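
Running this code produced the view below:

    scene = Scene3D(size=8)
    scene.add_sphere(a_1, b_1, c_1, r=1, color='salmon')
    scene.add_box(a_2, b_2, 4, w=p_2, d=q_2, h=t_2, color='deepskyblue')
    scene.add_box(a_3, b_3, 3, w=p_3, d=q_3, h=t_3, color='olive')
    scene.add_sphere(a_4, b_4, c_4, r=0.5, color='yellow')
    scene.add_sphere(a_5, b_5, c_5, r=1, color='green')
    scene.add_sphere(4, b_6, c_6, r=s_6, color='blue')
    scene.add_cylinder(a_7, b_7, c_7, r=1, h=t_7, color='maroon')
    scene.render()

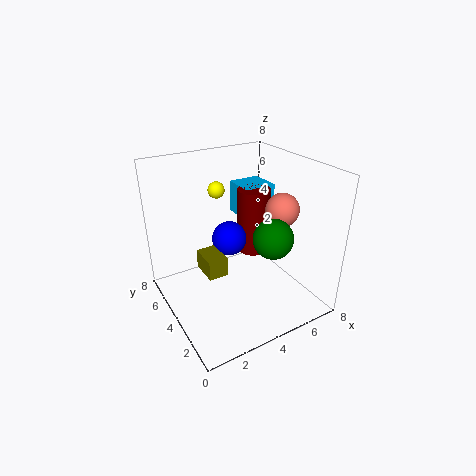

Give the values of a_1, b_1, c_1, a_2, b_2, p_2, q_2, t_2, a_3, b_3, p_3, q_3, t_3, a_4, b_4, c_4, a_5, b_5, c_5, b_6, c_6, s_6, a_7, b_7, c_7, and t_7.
a_1 = 7, b_1 = 4, c_1 = 5, a_2 = 5.5, b_2 = 5.5, p_2 = 2, q_2 = 2, t_2 = 2, a_3 = 1.5, b_3 = 2.5, p_3 = 1, q_3 = 1.5, t_3 = 1, a_4 = 4, b_4 = 6.5, c_4 = 6, a_5 = 4.5, b_5 = 1.5, c_5 = 5, b_6 = 5, c_6 = 3.5, s_6 = 1, a_7 = 6, b_7 = 5.5, c_7 = 2, t_7 = 4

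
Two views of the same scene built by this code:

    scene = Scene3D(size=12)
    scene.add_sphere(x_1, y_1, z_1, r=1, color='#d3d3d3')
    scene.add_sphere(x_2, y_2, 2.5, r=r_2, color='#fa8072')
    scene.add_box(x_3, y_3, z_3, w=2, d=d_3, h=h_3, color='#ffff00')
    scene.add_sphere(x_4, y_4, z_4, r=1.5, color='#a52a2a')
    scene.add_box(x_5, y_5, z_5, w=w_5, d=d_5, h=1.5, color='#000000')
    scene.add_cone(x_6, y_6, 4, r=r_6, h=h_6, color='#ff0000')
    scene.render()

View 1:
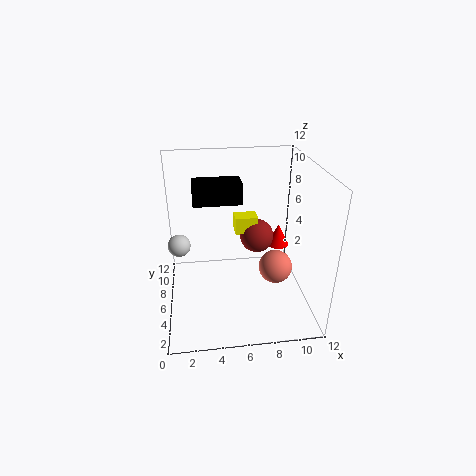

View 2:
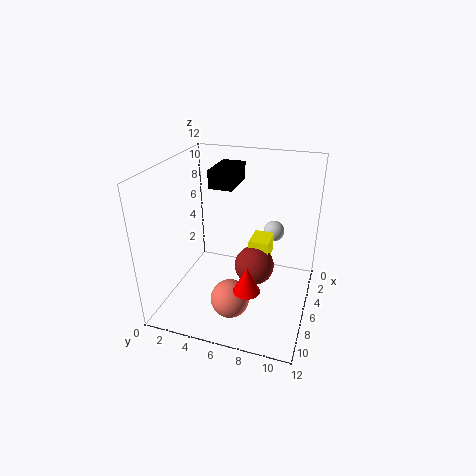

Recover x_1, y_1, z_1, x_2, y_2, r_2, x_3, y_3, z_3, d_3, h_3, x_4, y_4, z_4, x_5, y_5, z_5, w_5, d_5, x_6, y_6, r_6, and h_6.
x_1 = 1, y_1 = 8, z_1 = 4.5, x_2 = 9.5, y_2 = 6.5, r_2 = 1.5, x_3 = 6, y_3 = 7.5, z_3 = 5.5, d_3 = 1.5, h_3 = 1.5, x_4 = 8, y_4 = 8, z_4 = 5, x_5 = 2.5, y_5 = 3.5, z_5 = 10, w_5 = 3.5, d_5 = 2, x_6 = 10, y_6 = 8, r_6 = 1, h_6 = 2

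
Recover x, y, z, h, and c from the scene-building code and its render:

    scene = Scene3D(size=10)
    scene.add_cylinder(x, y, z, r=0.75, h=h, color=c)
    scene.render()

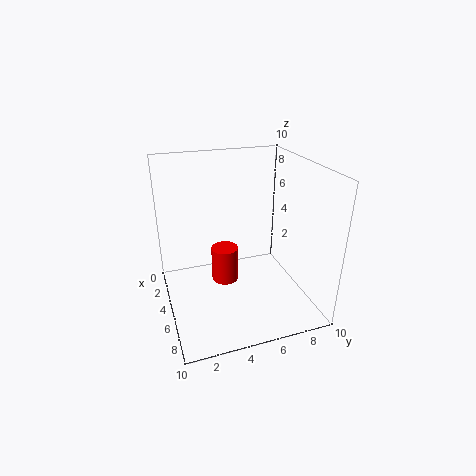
x = 8.5, y = 3, z = 4.5, h = 2, c = 'red'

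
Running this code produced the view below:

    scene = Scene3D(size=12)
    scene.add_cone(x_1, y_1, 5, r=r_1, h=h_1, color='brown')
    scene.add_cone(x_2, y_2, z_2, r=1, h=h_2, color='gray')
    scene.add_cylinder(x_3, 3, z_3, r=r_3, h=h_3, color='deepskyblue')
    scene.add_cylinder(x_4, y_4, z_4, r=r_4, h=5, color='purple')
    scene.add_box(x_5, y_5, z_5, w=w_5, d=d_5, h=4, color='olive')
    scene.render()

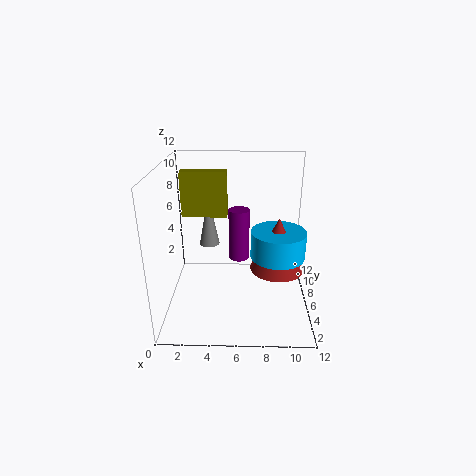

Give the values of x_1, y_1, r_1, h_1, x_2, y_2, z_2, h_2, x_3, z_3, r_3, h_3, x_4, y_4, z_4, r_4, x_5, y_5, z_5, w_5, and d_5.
x_1 = 9, y_1 = 3, r_1 = 2, h_1 = 4, x_2 = 3, y_2 = 11, z_2 = 3, h_2 = 5, x_3 = 9, z_3 = 6, r_3 = 2, h_3 = 2, x_4 = 6, y_4 = 10, z_4 = 2, r_4 = 1, x_5 = 1, y_5 = 8, z_5 = 7, w_5 = 4, d_5 = 1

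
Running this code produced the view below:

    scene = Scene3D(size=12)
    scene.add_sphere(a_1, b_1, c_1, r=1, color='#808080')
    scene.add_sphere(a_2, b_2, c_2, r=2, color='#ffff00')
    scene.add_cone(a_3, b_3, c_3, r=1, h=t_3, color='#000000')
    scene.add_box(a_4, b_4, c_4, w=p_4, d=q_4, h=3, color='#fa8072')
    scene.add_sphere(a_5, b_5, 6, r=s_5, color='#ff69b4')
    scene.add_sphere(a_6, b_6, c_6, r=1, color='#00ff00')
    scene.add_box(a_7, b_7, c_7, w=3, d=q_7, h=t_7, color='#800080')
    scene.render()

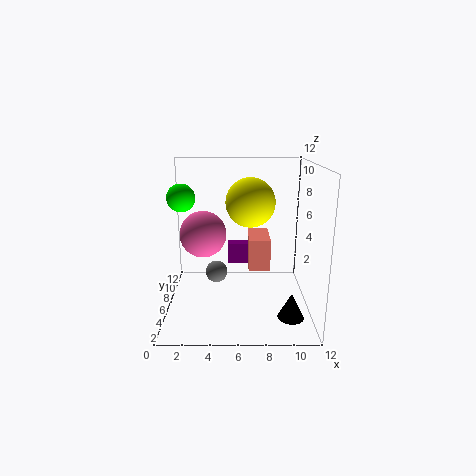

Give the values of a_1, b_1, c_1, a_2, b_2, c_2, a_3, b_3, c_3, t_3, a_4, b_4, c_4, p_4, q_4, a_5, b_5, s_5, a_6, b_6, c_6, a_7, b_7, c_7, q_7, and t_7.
a_1 = 4, b_1 = 8, c_1 = 2, a_2 = 7, b_2 = 6, c_2 = 9, a_3 = 10, b_3 = 2, c_3 = 1, t_3 = 2, a_4 = 7, b_4 = 8, c_4 = 2, p_4 = 2, q_4 = 4, a_5 = 3, b_5 = 7, s_5 = 2, a_6 = 2, b_6 = 3, c_6 = 10, a_7 = 5, b_7 = 10, c_7 = 2, q_7 = 1, t_7 = 2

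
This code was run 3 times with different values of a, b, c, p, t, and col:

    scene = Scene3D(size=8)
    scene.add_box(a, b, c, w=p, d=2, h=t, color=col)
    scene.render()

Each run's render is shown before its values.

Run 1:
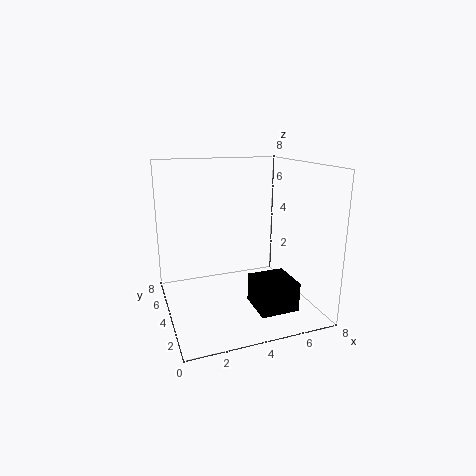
a = 4, b = 0.5, c = 1, p = 2, t = 1.5, col = 'black'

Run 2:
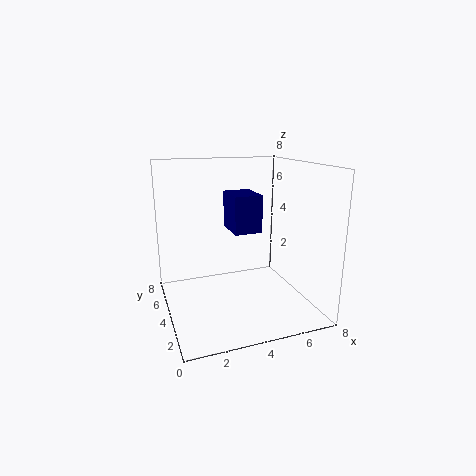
a = 3.5, b = 3, c = 4.5, p = 1.5, t = 2, col = 'navy'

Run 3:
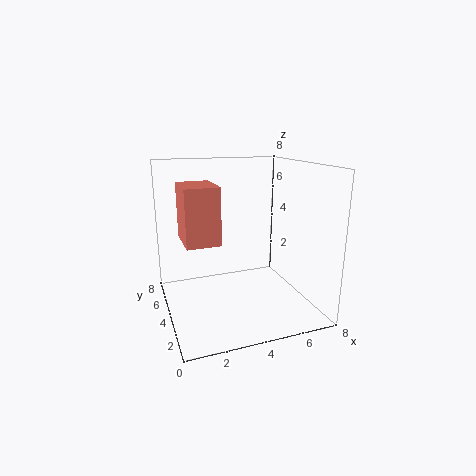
a = 0.5, b = 0.5, c = 5, p = 1.5, t = 2.5, col = 'salmon'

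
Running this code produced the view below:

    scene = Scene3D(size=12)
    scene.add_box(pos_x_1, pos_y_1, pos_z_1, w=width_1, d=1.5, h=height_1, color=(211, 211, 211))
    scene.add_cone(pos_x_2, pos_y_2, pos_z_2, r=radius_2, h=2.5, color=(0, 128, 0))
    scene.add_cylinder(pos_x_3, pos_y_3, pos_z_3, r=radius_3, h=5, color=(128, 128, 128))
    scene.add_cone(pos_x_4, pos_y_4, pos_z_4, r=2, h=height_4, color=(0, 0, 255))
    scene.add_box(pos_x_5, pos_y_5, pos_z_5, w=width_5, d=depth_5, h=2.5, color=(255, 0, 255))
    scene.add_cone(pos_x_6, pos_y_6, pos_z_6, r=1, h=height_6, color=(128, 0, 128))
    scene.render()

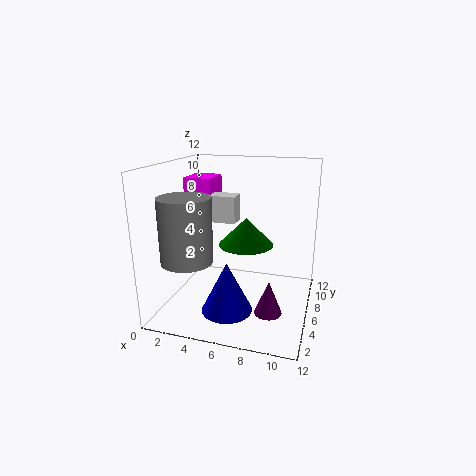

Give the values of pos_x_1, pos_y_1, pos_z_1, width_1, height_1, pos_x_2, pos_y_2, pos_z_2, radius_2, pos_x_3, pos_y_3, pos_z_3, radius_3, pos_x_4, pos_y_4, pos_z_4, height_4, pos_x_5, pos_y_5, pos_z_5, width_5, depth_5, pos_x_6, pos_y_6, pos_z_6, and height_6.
pos_x_1 = 4.5, pos_y_1 = 3.5, pos_z_1 = 8, width_1 = 2, height_1 = 2, pos_x_2 = 6, pos_y_2 = 8.5, pos_z_2 = 4.5, radius_2 = 2.5, pos_x_3 = 3, pos_y_3 = 2.5, pos_z_3 = 5, radius_3 = 2, pos_x_4 = 6, pos_y_4 = 3, pos_z_4 = 1, height_4 = 4, pos_x_5 = 0.5, pos_y_5 = 7.5, pos_z_5 = 8, width_5 = 2.5, depth_5 = 3, pos_x_6 = 9.5, pos_y_6 = 2, pos_z_6 = 2, height_6 = 2.5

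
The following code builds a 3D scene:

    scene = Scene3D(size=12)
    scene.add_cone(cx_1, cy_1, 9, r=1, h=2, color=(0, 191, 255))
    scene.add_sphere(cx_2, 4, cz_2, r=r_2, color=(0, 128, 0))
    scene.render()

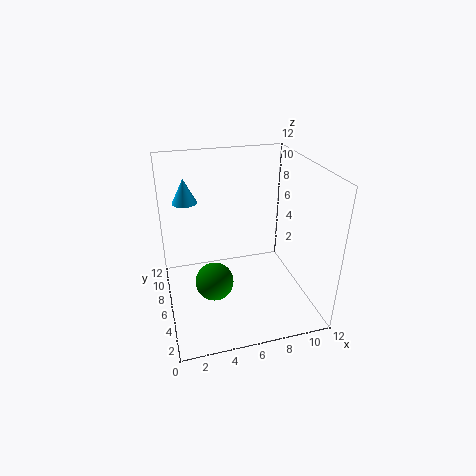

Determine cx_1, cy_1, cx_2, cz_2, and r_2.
cx_1 = 2, cy_1 = 7.5, cx_2 = 3.5, cz_2 = 3.5, r_2 = 1.5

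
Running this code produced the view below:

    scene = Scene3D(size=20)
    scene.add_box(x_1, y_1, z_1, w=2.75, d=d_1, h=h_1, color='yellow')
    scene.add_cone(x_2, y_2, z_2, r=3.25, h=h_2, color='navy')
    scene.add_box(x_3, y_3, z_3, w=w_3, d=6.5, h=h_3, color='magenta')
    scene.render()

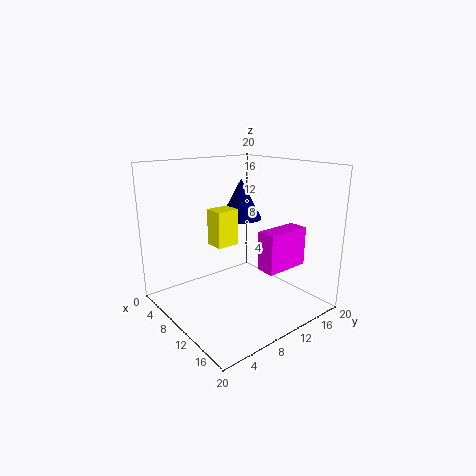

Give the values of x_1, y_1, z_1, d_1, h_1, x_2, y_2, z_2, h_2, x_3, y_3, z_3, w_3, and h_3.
x_1 = 7; y_1 = 7; z_1 = 9; d_1 = 3.25; h_1 = 5; x_2 = 4.5; y_2 = 15; z_2 = 10.75; h_2 = 6.25; x_3 = 12.5; y_3 = 11.5; z_3 = 5.75; w_3 = 2.75; h_3 = 5.5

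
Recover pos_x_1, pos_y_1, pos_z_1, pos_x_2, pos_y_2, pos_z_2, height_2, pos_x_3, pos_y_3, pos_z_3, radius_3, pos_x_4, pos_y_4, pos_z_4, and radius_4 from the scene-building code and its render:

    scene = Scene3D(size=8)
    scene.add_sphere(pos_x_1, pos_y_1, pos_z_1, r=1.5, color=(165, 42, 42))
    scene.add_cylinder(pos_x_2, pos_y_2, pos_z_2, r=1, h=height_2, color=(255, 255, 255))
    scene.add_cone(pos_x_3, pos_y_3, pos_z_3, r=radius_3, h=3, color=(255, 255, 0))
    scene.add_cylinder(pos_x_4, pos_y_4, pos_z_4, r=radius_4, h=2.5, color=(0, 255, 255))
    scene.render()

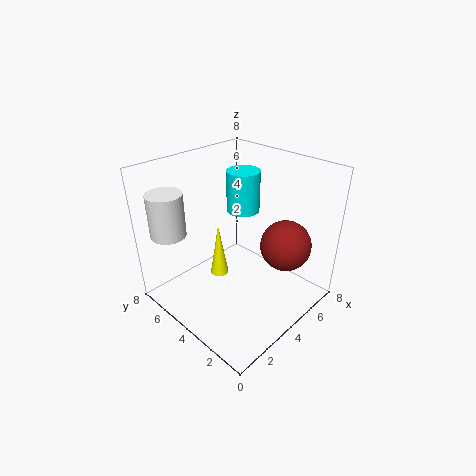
pos_x_1 = 6.5; pos_y_1 = 2.5; pos_z_1 = 3; pos_x_2 = 1.5; pos_y_2 = 7; pos_z_2 = 4; height_2 = 2.5; pos_x_3 = 3; pos_y_3 = 4.5; pos_z_3 = 2; radius_3 = 0.5; pos_x_4 = 6; pos_y_4 = 5.5; pos_z_4 = 4.5; radius_4 = 1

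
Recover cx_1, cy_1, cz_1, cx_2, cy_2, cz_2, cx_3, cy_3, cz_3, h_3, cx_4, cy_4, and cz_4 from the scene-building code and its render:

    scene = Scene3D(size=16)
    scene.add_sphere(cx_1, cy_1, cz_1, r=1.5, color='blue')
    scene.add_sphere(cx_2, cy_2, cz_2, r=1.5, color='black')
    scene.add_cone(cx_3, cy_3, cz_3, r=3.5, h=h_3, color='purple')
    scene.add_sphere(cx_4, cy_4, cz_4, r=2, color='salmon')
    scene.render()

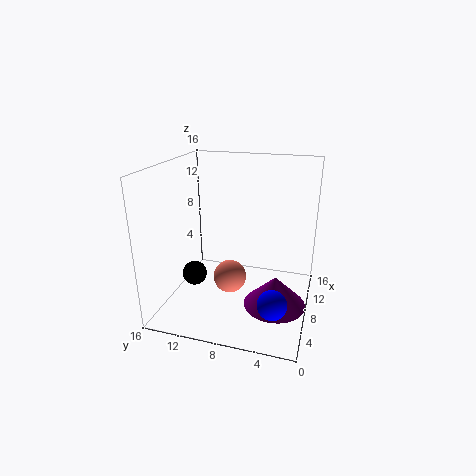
cx_1 = 3
cy_1 = 3
cz_1 = 3.5
cx_2 = 9
cy_2 = 14
cz_2 = 2
cx_3 = 7.5
cy_3 = 3.5
cz_3 = 0.5
h_3 = 3.5
cx_4 = 9.5
cy_4 = 9.5
cz_4 = 2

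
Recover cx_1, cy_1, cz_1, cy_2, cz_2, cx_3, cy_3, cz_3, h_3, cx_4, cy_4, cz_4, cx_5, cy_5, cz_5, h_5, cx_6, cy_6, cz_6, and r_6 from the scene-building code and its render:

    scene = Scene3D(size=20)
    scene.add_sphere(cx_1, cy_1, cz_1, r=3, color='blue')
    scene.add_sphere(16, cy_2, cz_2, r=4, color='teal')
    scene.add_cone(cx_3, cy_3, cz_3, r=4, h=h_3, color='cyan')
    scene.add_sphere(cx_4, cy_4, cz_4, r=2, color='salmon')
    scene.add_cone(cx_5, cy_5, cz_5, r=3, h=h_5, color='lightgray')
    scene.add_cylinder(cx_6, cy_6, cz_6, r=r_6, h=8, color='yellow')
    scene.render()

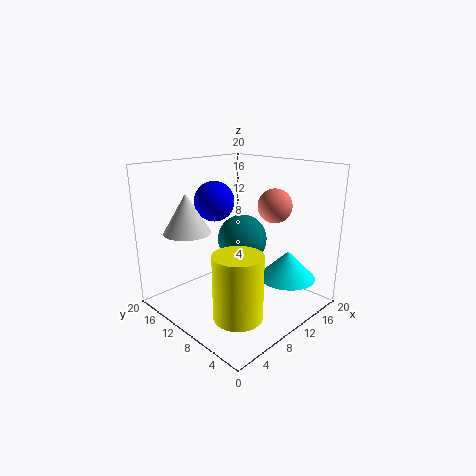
cx_1 = 11, cy_1 = 16, cz_1 = 14, cy_2 = 15, cz_2 = 7, cx_3 = 15, cy_3 = 5, cz_3 = 4, h_3 = 4, cx_4 = 9, cy_4 = 3, cz_4 = 16, cx_5 = 3, cy_5 = 12, cz_5 = 12, h_5 = 5, cx_6 = 4, cy_6 = 4, cz_6 = 3, r_6 = 3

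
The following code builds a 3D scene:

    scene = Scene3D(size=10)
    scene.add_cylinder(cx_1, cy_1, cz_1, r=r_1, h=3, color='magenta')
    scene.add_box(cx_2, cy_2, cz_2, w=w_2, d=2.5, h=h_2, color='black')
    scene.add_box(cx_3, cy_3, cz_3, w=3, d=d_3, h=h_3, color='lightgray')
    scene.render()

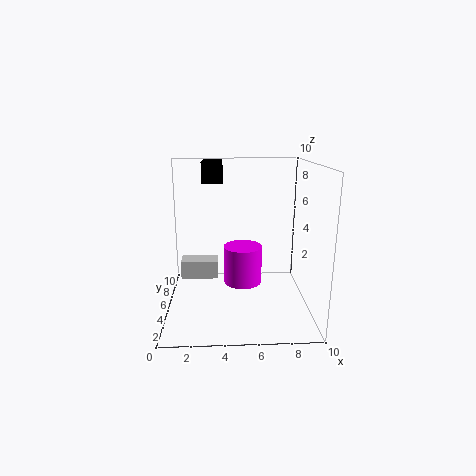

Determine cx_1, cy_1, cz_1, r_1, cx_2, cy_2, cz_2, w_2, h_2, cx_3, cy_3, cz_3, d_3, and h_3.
cx_1 = 5.5
cy_1 = 7.5
cz_1 = 0.5
r_1 = 1.5
cx_2 = 2.5
cy_2 = 6.5
cz_2 = 8.5
w_2 = 1.5
h_2 = 1.5
cx_3 = 0.5
cy_3 = 8
cz_3 = 0.5
d_3 = 1.5
h_3 = 1.5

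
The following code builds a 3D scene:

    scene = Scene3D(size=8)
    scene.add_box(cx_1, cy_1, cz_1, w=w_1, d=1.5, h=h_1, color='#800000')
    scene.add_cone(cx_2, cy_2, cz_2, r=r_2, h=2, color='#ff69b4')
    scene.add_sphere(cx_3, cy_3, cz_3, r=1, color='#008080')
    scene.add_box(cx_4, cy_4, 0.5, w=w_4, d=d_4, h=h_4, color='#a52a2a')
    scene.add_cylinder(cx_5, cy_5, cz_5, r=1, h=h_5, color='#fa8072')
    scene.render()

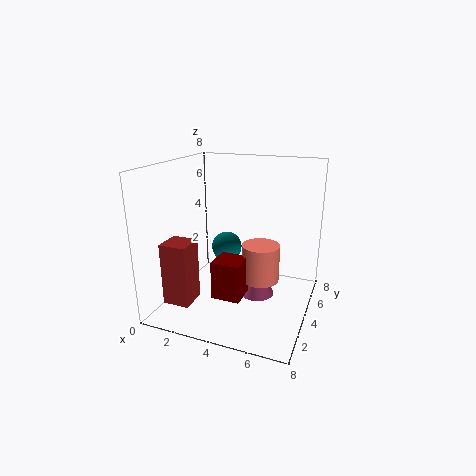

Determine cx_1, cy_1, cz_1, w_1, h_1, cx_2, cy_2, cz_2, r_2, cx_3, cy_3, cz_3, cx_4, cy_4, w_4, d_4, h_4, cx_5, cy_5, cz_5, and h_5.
cx_1 = 3.5, cy_1 = 1.5, cz_1 = 1.5, w_1 = 1.5, h_1 = 2, cx_2 = 5, cy_2 = 4.5, cz_2 = 0.5, r_2 = 1, cx_3 = 2, cy_3 = 7, cz_3 = 2, cx_4 = 0.5, cy_4 = 1.5, w_4 = 1.5, d_4 = 1.5, h_4 = 3.5, cx_5 = 5.5, cy_5 = 3.5, cz_5 = 2, h_5 = 2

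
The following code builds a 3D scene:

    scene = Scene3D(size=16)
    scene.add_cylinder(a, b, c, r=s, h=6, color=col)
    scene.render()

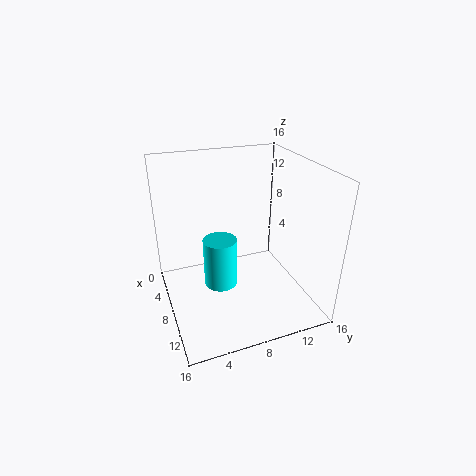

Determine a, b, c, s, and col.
a = 6; b = 6.5; c = 1; s = 2; col = 'cyan'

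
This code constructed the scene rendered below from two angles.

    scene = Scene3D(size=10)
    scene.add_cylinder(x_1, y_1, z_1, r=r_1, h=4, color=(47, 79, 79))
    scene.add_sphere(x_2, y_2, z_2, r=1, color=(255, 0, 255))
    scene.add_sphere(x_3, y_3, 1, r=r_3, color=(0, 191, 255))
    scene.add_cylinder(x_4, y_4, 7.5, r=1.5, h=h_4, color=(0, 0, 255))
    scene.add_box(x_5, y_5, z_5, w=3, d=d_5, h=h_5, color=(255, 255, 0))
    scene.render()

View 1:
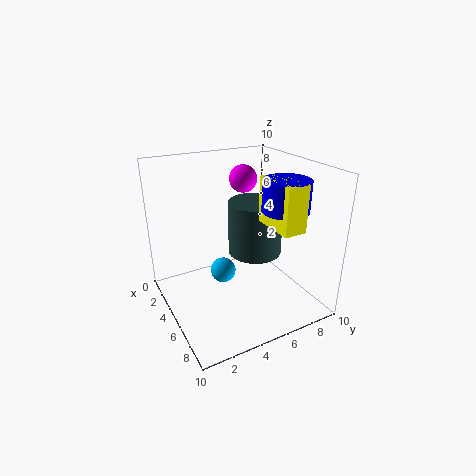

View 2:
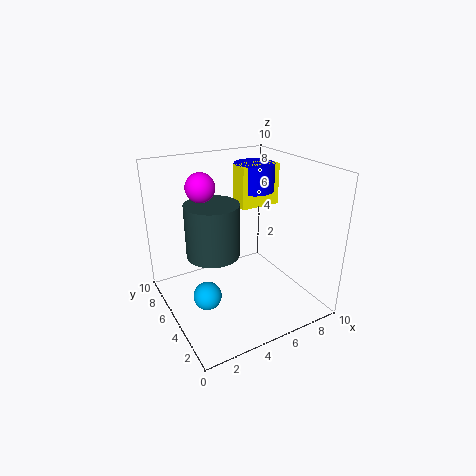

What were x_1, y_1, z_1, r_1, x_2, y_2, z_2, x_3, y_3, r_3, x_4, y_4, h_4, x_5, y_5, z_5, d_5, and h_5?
x_1 = 4, y_1 = 7, z_1 = 3, r_1 = 2, x_2 = 3, y_2 = 6.5, z_2 = 8.5, x_3 = 2.5, y_3 = 5, r_3 = 1, x_4 = 7.5, y_4 = 7, h_4 = 2, x_5 = 6, y_5 = 6, z_5 = 6.5, d_5 = 1.5, h_5 = 3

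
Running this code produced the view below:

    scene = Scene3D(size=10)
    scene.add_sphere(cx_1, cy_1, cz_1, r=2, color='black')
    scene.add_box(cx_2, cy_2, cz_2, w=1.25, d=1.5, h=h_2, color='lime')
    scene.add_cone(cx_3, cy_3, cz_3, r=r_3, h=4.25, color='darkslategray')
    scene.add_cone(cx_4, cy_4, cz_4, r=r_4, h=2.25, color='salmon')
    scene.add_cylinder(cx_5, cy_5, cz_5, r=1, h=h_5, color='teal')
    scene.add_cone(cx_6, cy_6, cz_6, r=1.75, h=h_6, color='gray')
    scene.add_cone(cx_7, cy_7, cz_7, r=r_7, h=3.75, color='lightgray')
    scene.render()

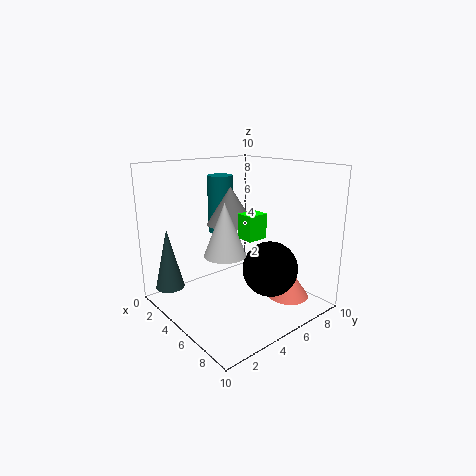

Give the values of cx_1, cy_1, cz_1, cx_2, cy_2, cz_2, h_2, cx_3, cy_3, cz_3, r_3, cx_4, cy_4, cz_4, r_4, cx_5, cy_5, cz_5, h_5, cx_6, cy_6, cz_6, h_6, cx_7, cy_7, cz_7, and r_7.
cx_1 = 6.25
cy_1 = 7
cz_1 = 2.5
cx_2 = 5
cy_2 = 5
cz_2 = 5
h_2 = 1.75
cx_3 = 2.25
cy_3 = 1
cz_3 = 1.5
r_3 = 1
cx_4 = 7
cy_4 = 8.25
cz_4 = 0.25
r_4 = 1.5
cx_5 = 1
cy_5 = 6.5
cz_5 = 4.25
h_5 = 4.5
cx_6 = 3.25
cy_6 = 5.75
cz_6 = 5.5
h_6 = 2.75
cx_7 = 4.5
cy_7 = 4.25
cz_7 = 3.75
r_7 = 1.5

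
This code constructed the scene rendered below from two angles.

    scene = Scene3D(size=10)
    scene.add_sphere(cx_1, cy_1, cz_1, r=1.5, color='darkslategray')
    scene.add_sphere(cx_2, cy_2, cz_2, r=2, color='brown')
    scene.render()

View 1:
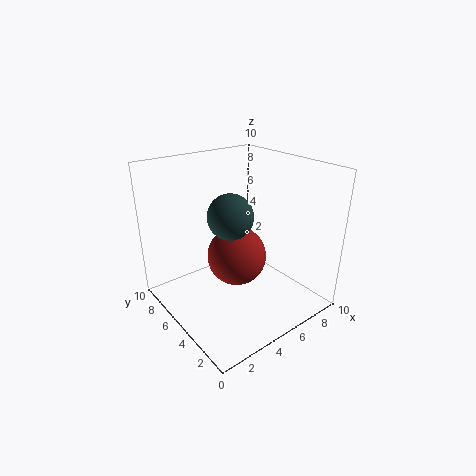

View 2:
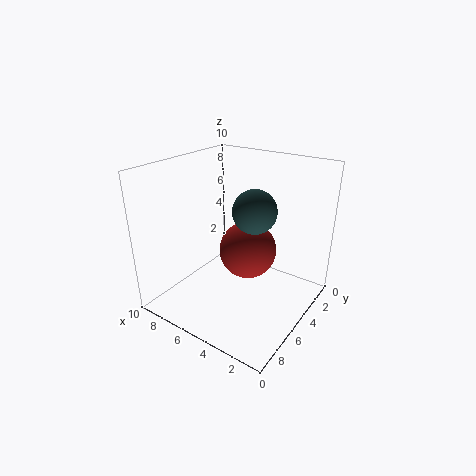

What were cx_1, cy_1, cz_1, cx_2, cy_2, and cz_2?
cx_1 = 4
cy_1 = 4.5
cz_1 = 7
cx_2 = 4.5
cy_2 = 4.5
cz_2 = 4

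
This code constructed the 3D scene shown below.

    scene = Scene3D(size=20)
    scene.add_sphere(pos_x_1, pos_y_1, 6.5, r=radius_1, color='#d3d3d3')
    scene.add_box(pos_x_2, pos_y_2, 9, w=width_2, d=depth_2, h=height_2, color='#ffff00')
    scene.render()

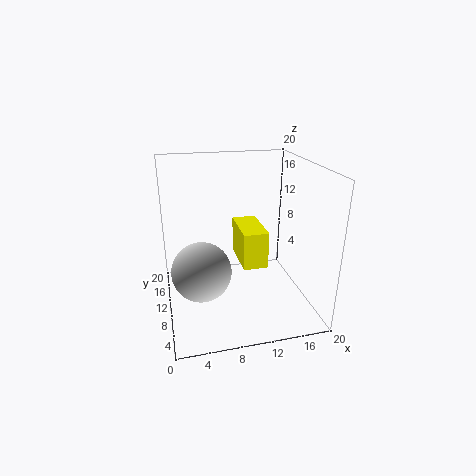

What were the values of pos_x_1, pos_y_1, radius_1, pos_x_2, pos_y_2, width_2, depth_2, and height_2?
pos_x_1 = 4.5, pos_y_1 = 8, radius_1 = 4, pos_x_2 = 9, pos_y_2 = 3, width_2 = 3, depth_2 = 6, height_2 = 4.5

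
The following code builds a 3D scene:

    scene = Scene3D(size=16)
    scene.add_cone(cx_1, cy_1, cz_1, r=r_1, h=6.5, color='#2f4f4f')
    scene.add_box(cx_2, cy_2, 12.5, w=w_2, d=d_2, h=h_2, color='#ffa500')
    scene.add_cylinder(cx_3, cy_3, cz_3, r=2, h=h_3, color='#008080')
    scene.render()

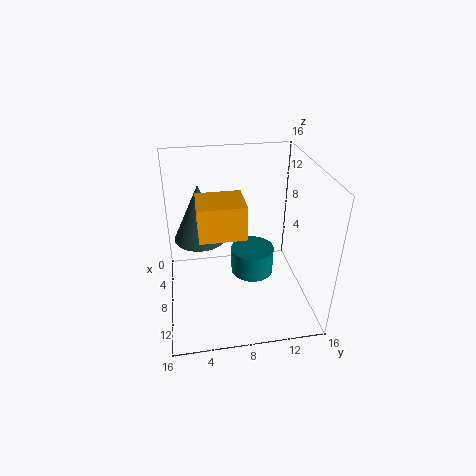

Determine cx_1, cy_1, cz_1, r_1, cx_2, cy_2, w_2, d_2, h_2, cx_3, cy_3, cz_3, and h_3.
cx_1 = 5.5
cy_1 = 4
cz_1 = 7
r_1 = 3
cx_2 = 12
cy_2 = 3.5
w_2 = 3.5
d_2 = 4
h_2 = 3
cx_3 = 13
cy_3 = 8.5
cz_3 = 7.5
h_3 = 2.5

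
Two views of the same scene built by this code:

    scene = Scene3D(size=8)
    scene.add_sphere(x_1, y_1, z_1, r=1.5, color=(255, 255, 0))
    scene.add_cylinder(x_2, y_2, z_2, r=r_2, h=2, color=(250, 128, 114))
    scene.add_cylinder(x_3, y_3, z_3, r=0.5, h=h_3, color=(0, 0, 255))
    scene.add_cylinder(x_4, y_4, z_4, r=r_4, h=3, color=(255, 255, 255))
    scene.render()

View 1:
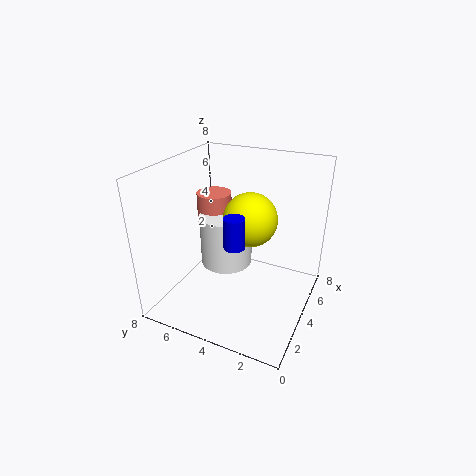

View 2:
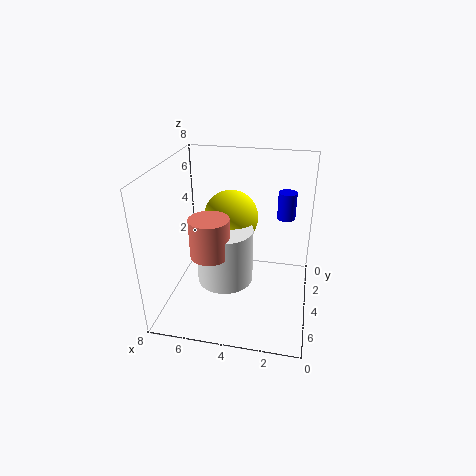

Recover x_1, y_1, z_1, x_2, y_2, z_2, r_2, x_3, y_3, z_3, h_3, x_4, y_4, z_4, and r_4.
x_1 = 4.5
y_1 = 3.5
z_1 = 5
x_2 = 5
y_2 = 6
z_2 = 4
r_2 = 1
x_3 = 1.5
y_3 = 3
z_3 = 5
h_3 = 1.5
x_4 = 4.5
y_4 = 5
z_4 = 2
r_4 = 1.5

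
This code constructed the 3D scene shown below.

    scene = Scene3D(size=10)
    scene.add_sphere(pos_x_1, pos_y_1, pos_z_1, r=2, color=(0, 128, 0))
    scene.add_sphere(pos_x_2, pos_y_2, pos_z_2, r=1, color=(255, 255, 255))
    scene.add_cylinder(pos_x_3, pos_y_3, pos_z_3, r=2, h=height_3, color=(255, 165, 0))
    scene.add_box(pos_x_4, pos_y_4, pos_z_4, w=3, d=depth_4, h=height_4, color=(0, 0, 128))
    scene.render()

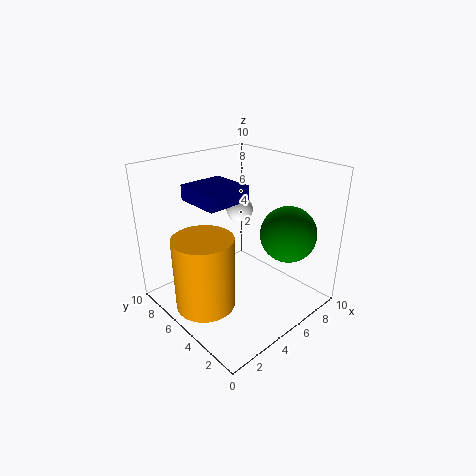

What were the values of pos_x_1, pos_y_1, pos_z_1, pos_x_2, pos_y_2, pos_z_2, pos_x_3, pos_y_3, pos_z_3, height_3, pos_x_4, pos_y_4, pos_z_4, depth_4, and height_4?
pos_x_1 = 8
pos_y_1 = 3
pos_z_1 = 5
pos_x_2 = 7
pos_y_2 = 7
pos_z_2 = 6
pos_x_3 = 2
pos_y_3 = 5
pos_z_3 = 1
height_3 = 5
pos_x_4 = 2
pos_y_4 = 4
pos_z_4 = 8
depth_4 = 3
height_4 = 1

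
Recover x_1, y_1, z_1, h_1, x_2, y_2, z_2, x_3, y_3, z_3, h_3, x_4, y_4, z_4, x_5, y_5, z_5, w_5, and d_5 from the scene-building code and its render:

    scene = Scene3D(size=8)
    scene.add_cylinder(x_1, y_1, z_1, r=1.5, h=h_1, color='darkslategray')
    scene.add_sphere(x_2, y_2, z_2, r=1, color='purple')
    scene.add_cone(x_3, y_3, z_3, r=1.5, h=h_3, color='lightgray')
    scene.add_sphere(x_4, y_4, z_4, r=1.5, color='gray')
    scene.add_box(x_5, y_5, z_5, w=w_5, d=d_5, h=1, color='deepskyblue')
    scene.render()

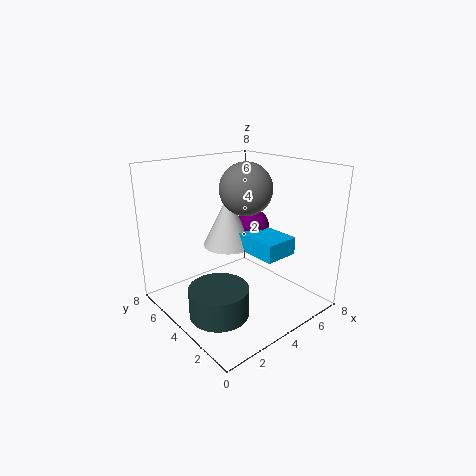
x_1 = 1.5; y_1 = 2.5; z_1 = 1; h_1 = 1.5; x_2 = 6; y_2 = 5; z_2 = 4; x_3 = 4.5; y_3 = 5.5; z_3 = 3; h_3 = 3; x_4 = 5; y_4 = 4.5; z_4 = 6.5; x_5 = 4.5; y_5 = 2; z_5 = 3; w_5 = 2; d_5 = 2.5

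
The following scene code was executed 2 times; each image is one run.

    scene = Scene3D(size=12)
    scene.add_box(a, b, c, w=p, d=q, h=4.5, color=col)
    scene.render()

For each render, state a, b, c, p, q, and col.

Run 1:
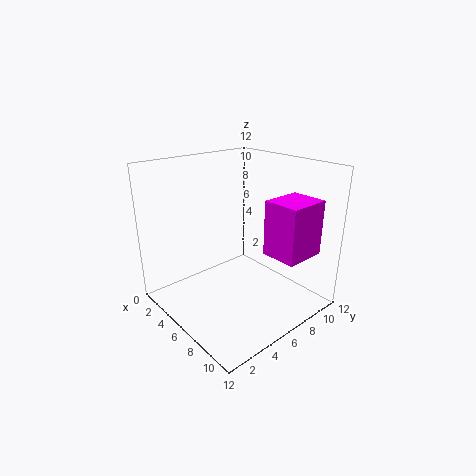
a = 8; b = 7; c = 5; p = 3; q = 3.5; col = 'magenta'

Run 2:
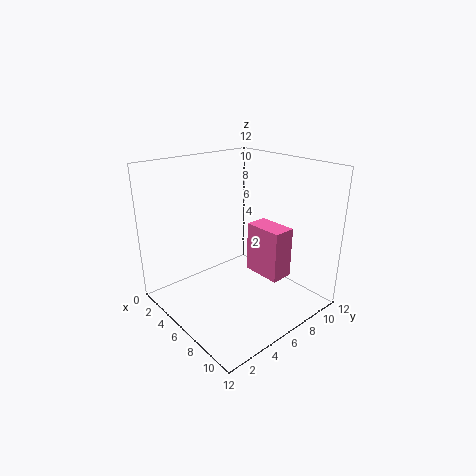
a = 5; b = 8; c = 2; p = 3.5; q = 2; col = 'hotpink'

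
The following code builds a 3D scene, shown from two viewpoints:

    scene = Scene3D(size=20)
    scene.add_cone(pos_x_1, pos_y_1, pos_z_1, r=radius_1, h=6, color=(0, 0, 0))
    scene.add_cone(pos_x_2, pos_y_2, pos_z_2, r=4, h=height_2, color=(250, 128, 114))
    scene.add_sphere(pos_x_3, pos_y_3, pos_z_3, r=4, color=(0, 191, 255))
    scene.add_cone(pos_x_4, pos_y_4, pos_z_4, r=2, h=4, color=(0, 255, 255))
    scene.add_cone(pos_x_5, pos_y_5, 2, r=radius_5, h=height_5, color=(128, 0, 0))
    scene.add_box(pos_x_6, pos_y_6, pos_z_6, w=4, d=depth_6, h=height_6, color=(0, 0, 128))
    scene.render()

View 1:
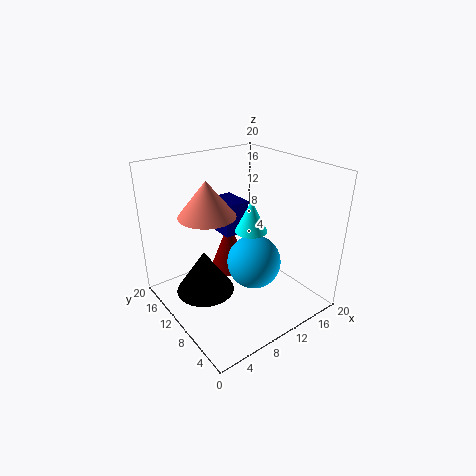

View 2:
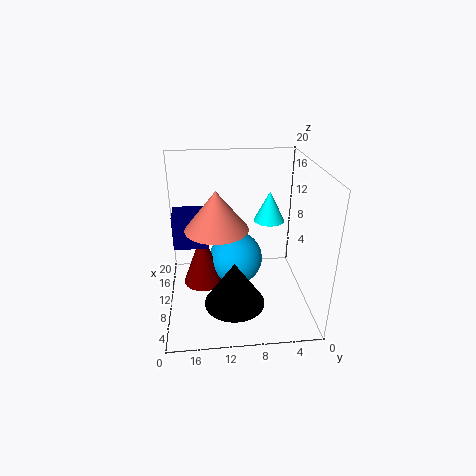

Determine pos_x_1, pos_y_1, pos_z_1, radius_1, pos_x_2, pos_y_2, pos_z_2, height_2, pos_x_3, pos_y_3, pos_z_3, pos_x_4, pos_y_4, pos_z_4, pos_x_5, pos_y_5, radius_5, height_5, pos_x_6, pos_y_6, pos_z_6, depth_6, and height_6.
pos_x_1 = 5
pos_y_1 = 11
pos_z_1 = 3
radius_1 = 4
pos_x_2 = 7
pos_y_2 = 13
pos_z_2 = 13
height_2 = 5
pos_x_3 = 13
pos_y_3 = 10
pos_z_3 = 5
pos_x_4 = 9
pos_y_4 = 6
pos_z_4 = 13
pos_x_5 = 12
pos_y_5 = 15
radius_5 = 3
height_5 = 8
pos_x_6 = 11
pos_y_6 = 14
pos_z_6 = 8
depth_6 = 5
height_6 = 5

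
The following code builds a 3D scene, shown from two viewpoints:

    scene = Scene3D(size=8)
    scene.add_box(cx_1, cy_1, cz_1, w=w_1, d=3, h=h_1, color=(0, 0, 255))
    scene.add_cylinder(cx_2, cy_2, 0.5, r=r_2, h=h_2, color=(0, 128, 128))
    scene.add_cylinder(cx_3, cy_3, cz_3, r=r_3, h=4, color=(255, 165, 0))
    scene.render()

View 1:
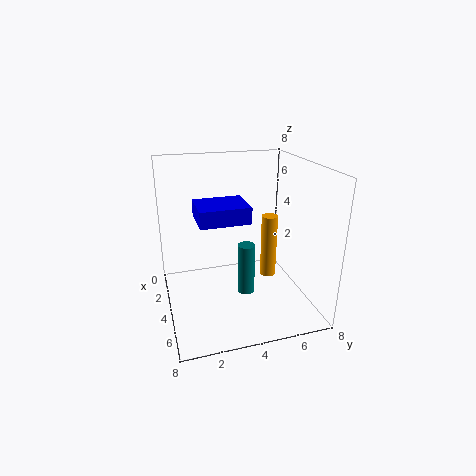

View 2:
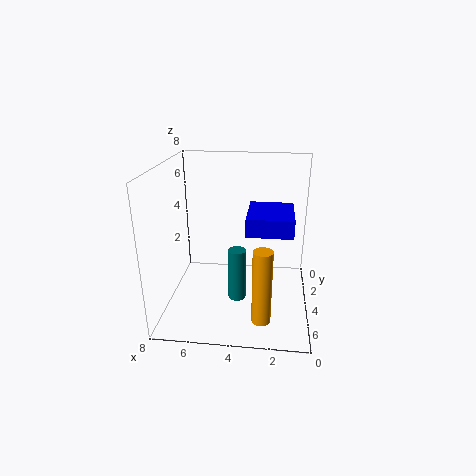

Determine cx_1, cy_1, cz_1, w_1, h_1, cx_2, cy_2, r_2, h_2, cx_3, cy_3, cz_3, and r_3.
cx_1 = 1, cy_1 = 2, cz_1 = 4.5, w_1 = 2.5, h_1 = 1, cx_2 = 4, cy_2 = 4.5, r_2 = 0.5, h_2 = 3, cx_3 = 2.5, cy_3 = 6.5, cz_3 = 0.5, r_3 = 0.5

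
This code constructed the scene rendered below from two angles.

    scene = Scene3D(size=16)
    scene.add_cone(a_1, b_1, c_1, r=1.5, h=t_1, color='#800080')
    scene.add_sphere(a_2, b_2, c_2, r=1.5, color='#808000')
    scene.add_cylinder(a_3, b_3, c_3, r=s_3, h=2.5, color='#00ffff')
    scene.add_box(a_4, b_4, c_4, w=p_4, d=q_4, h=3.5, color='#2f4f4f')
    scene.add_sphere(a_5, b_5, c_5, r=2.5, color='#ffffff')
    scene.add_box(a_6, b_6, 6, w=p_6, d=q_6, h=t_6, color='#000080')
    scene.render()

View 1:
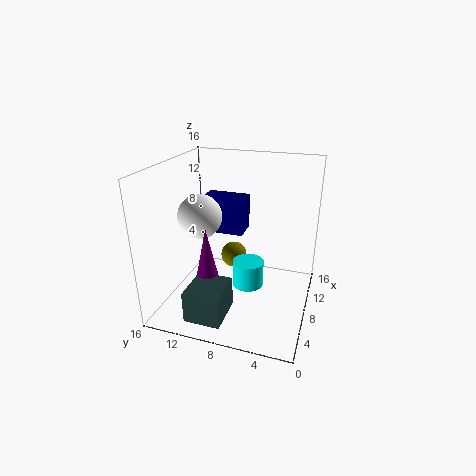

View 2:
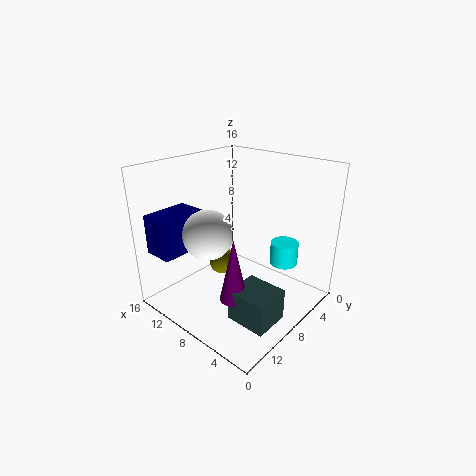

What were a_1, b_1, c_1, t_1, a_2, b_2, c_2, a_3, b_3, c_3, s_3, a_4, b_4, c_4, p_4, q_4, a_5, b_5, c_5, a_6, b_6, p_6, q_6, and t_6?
a_1 = 6, b_1 = 11, c_1 = 2.5, t_1 = 7, a_2 = 9.5, b_2 = 9, c_2 = 5, a_3 = 3.5, b_3 = 5.5, c_3 = 5.5, s_3 = 1.5, a_4 = 1.5, b_4 = 8, c_4 = 0.5, p_4 = 4.5, q_4 = 4, a_5 = 8, b_5 = 12.5, c_5 = 10, a_6 = 12.5, b_6 = 9, p_6 = 3.5, q_6 = 5.5, t_6 = 4.5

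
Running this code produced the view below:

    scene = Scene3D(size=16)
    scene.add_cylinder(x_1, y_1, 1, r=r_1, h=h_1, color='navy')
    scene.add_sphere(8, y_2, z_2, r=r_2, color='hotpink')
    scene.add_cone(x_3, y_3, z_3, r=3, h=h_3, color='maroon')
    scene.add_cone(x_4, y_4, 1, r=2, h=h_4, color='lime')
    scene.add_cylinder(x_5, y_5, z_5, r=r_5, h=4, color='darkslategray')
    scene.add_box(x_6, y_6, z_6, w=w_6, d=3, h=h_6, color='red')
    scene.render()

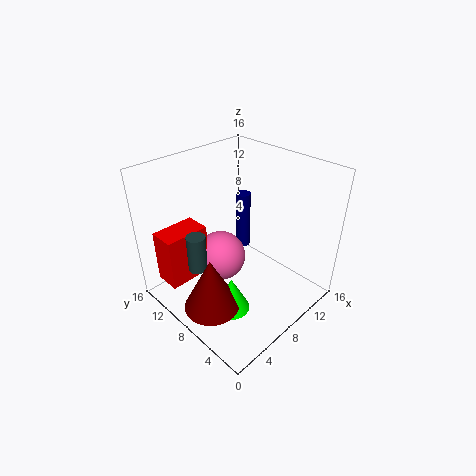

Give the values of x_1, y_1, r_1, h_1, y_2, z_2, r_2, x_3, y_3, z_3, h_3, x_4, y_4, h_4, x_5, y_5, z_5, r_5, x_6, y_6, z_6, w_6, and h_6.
x_1 = 15
y_1 = 14
r_1 = 1
h_1 = 8
y_2 = 11
z_2 = 4
r_2 = 3
x_3 = 3
y_3 = 7
z_3 = 2
h_3 = 6
x_4 = 5
y_4 = 6
h_4 = 4
x_5 = 3
y_5 = 9
z_5 = 6
r_5 = 1
x_6 = 1
y_6 = 11
z_6 = 3
w_6 = 5
h_6 = 6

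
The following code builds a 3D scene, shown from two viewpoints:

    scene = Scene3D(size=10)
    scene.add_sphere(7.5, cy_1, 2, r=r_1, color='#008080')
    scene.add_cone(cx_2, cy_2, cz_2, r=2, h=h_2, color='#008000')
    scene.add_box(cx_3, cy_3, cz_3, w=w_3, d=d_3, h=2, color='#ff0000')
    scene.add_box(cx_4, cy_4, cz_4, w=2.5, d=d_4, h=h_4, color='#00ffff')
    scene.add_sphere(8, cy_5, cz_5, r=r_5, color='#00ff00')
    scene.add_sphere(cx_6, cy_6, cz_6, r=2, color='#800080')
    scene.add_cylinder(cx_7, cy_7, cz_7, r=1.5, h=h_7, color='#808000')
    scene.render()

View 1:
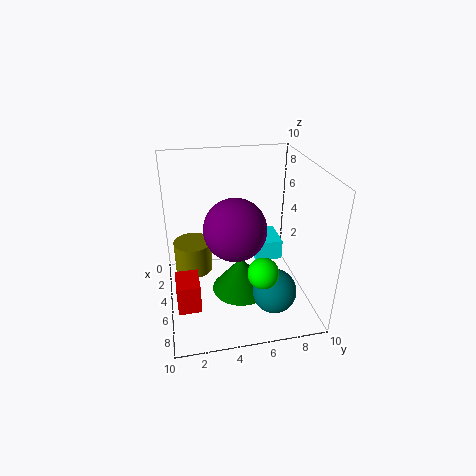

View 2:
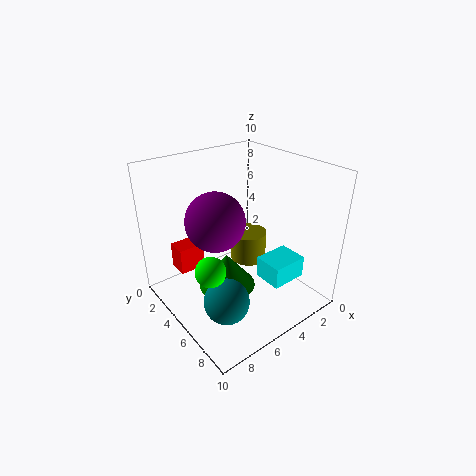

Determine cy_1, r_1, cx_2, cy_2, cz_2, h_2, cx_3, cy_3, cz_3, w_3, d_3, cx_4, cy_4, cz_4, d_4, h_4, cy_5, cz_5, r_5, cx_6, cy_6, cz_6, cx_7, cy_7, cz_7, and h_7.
cy_1 = 7, r_1 = 1.5, cx_2 = 6, cy_2 = 5, cz_2 = 1.5, h_2 = 2.5, cx_3 = 6, cy_3 = 0.5, cz_3 = 1.5, w_3 = 2, d_3 = 1.5, cx_4 = 2, cy_4 = 6.5, cz_4 = 2.5, d_4 = 2, h_4 = 1.5, cy_5 = 6, cz_5 = 4, r_5 = 1, cx_6 = 6.5, cy_6 = 4.5, cz_6 = 6.5, cx_7 = 1.5, cy_7 = 2, cz_7 = 0.5, h_7 = 2.5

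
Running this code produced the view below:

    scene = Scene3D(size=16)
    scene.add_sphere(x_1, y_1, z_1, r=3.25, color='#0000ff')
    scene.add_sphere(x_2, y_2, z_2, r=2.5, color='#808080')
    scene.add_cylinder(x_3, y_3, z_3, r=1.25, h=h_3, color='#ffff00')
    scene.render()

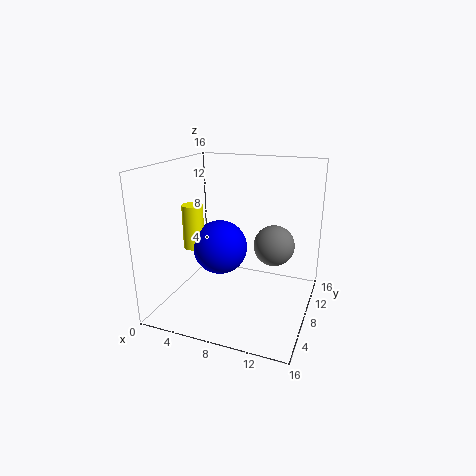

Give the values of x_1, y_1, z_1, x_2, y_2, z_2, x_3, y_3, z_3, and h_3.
x_1 = 5, y_1 = 9.75, z_1 = 5.75, x_2 = 11, y_2 = 12.5, z_2 = 5.75, x_3 = 2, y_3 = 8.75, z_3 = 5.75, h_3 = 5.25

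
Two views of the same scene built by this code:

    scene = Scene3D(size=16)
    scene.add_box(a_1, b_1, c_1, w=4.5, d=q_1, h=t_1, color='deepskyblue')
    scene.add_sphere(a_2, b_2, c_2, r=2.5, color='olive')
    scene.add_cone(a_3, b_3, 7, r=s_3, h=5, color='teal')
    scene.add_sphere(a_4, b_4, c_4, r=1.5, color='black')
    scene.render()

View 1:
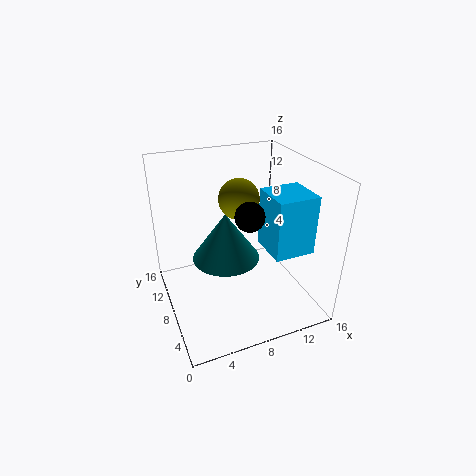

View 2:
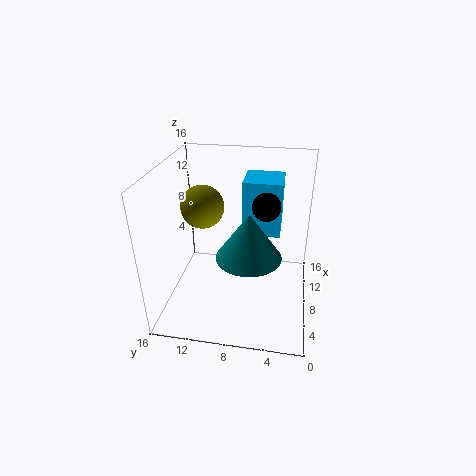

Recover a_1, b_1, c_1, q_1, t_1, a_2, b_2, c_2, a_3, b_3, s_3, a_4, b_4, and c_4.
a_1 = 10.5, b_1 = 3.5, c_1 = 7, q_1 = 4.5, t_1 = 6.5, a_2 = 10, b_2 = 12.5, c_2 = 10.5, a_3 = 6, b_3 = 6.5, s_3 = 3.5, a_4 = 8, b_4 = 5, c_4 = 12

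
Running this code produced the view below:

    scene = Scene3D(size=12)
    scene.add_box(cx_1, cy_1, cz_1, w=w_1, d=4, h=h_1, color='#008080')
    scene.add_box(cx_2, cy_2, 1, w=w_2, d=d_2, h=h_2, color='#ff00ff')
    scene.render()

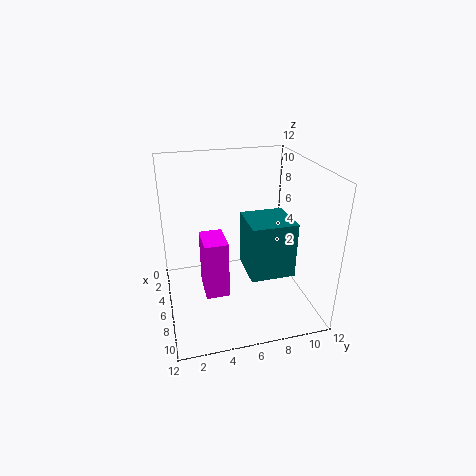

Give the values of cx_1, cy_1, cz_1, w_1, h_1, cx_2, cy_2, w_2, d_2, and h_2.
cx_1 = 3, cy_1 = 7, cz_1 = 2, w_1 = 4, h_1 = 5, cx_2 = 4, cy_2 = 3, w_2 = 3, d_2 = 2, h_2 = 5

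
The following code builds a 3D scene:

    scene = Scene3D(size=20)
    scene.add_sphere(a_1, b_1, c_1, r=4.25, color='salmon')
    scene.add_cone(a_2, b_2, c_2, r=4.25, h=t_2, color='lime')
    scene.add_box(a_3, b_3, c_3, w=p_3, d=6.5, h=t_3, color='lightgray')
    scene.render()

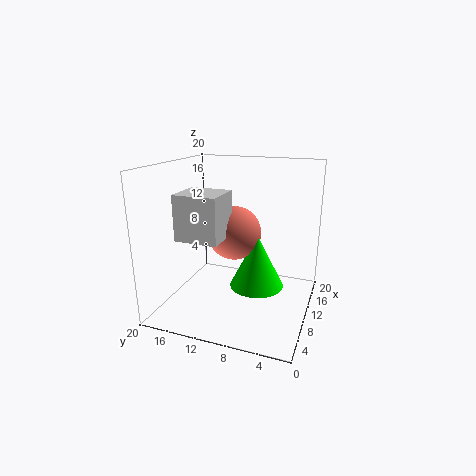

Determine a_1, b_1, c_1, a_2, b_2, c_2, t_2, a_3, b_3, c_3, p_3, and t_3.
a_1 = 15.75
b_1 = 12.75
c_1 = 8.5
a_2 = 15.25
b_2 = 8.75
c_2 = 0.25
t_2 = 8.5
a_3 = 8
b_3 = 12.5
c_3 = 9
p_3 = 6
t_3 = 6.75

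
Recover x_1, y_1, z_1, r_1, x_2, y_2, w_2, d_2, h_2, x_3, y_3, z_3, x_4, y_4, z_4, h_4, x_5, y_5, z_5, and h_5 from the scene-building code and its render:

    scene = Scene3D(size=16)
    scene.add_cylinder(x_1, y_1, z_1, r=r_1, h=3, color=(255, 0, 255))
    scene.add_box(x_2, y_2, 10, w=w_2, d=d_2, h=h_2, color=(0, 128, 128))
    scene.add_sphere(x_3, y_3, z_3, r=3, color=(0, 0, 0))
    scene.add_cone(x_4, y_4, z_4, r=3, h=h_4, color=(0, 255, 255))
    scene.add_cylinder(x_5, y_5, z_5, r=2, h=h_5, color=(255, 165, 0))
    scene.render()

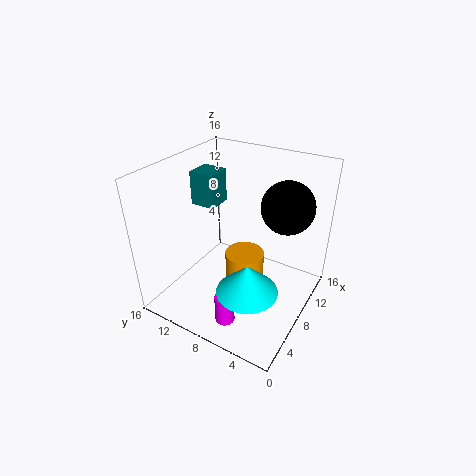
x_1 = 2, y_1 = 6, z_1 = 2, r_1 = 1, x_2 = 9, y_2 = 12, w_2 = 3, d_2 = 3, h_2 = 4, x_3 = 12, y_3 = 4, z_3 = 11, x_4 = 3, y_4 = 4, z_4 = 6, h_4 = 3, x_5 = 6, y_5 = 6, z_5 = 4, h_5 = 4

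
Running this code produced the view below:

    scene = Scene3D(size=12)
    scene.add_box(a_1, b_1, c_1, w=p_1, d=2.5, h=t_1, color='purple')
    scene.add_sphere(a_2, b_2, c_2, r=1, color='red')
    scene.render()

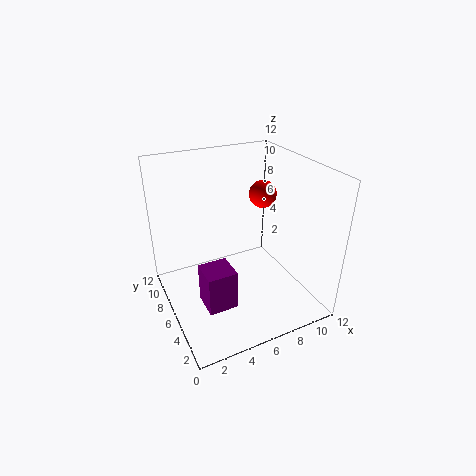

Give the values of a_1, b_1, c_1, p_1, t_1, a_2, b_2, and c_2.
a_1 = 2.5
b_1 = 4
c_1 = 0.5
p_1 = 2.5
t_1 = 3.5
a_2 = 7
b_2 = 4
c_2 = 10.5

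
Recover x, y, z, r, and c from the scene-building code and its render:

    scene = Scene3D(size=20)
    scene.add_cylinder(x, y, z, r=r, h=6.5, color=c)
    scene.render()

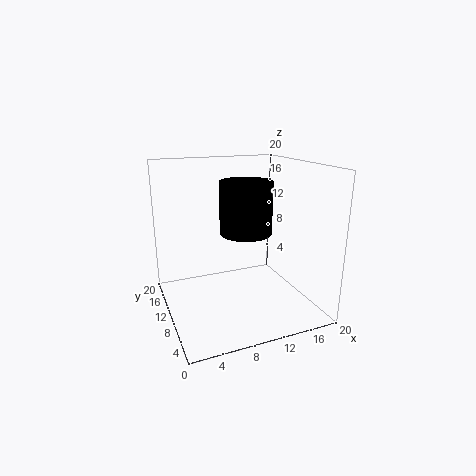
x = 9.5
y = 6.25
z = 12
r = 3.25
c = 'black'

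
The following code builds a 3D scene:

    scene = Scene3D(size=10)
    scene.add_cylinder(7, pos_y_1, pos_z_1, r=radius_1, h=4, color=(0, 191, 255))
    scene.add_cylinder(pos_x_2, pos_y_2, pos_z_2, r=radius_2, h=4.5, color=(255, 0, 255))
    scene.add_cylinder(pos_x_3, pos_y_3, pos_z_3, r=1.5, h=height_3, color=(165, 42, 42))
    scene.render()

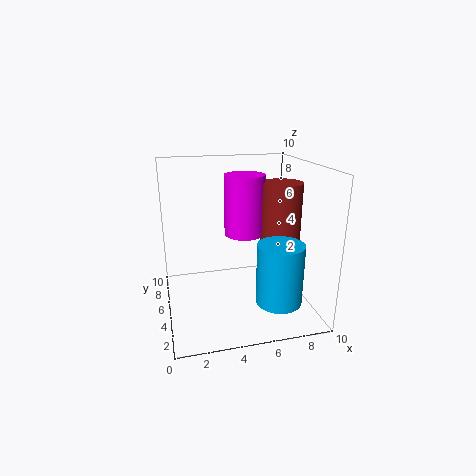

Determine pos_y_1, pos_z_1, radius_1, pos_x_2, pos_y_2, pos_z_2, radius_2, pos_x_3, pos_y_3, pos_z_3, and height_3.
pos_y_1 = 2, pos_z_1 = 1.5, radius_1 = 1.5, pos_x_2 = 6, pos_y_2 = 7, pos_z_2 = 4.5, radius_2 = 1.5, pos_x_3 = 8.5, pos_y_3 = 6, pos_z_3 = 4, height_3 = 4.5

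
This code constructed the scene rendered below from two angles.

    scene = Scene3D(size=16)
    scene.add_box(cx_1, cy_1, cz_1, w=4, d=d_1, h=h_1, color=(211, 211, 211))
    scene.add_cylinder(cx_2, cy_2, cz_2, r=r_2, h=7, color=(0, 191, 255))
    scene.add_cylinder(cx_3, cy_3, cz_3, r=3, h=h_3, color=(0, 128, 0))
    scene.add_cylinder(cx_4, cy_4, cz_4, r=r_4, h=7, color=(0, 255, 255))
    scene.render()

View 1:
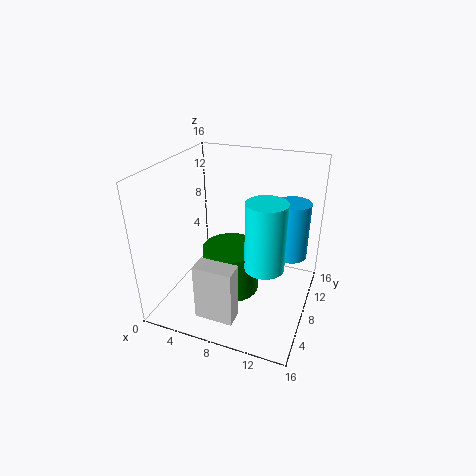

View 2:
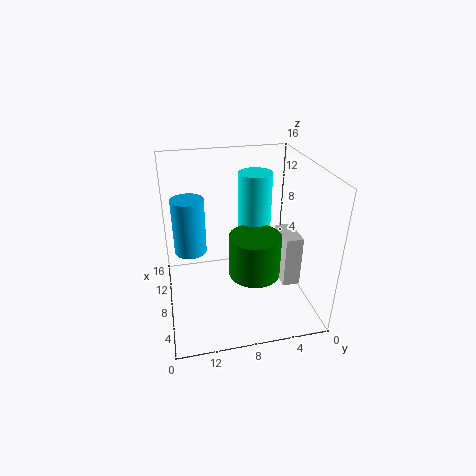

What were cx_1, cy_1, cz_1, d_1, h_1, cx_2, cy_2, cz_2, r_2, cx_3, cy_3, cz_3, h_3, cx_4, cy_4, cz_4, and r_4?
cx_1 = 6
cy_1 = 1
cz_1 = 2
d_1 = 2
h_1 = 6
cx_2 = 13
cy_2 = 13
cz_2 = 4
r_2 = 2
cx_3 = 8
cy_3 = 6
cz_3 = 3
h_3 = 5
cx_4 = 12
cy_4 = 5
cz_4 = 7
r_4 = 2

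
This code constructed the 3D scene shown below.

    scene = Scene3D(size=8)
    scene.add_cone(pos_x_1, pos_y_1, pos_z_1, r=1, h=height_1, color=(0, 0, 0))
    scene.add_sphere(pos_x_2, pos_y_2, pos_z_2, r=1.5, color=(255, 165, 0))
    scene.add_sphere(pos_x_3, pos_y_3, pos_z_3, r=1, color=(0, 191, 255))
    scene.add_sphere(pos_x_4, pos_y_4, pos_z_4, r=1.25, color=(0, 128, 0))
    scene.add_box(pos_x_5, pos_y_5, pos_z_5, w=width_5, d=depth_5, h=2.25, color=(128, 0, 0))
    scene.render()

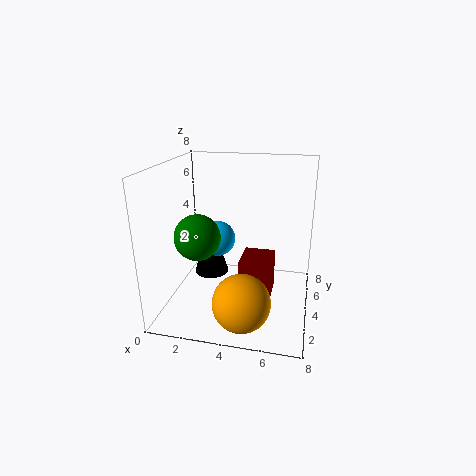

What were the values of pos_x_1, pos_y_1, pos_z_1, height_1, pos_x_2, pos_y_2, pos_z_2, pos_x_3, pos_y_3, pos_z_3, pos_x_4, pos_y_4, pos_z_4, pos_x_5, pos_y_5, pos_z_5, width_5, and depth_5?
pos_x_1 = 2.25; pos_y_1 = 4.5; pos_z_1 = 1.5; height_1 = 3.25; pos_x_2 = 4.75; pos_y_2 = 1.5; pos_z_2 = 1.5; pos_x_3 = 2.75; pos_y_3 = 4.25; pos_z_3 = 3.75; pos_x_4 = 2; pos_y_4 = 3; pos_z_4 = 4.25; pos_x_5 = 4.25; pos_y_5 = 3; pos_z_5 = 0.75; width_5 = 1.75; depth_5 = 2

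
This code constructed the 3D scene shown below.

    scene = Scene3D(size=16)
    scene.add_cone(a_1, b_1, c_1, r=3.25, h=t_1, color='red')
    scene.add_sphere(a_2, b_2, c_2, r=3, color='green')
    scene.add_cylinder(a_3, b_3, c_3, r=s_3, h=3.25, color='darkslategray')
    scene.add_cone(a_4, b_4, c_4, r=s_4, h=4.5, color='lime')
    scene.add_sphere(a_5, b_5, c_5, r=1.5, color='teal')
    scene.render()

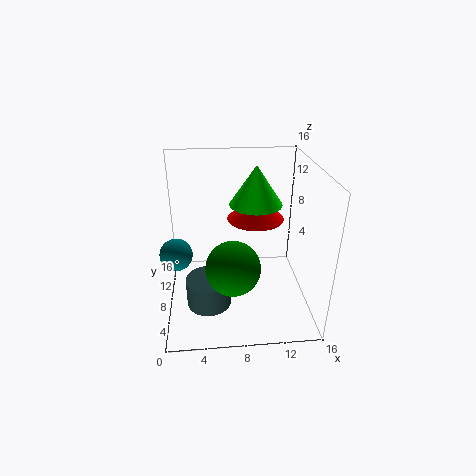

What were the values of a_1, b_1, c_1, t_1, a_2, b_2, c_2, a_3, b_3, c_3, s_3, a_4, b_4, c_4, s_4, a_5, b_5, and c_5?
a_1 = 10.25
b_1 = 10.25
c_1 = 9.25
t_1 = 2.75
a_2 = 7.25
b_2 = 5.75
c_2 = 5.5
a_3 = 4.5
b_3 = 6.25
c_3 = 0.75
s_3 = 2.5
a_4 = 10.25
b_4 = 10.25
c_4 = 11
s_4 = 3
a_5 = 1.75
b_5 = 2.75
c_5 = 9.5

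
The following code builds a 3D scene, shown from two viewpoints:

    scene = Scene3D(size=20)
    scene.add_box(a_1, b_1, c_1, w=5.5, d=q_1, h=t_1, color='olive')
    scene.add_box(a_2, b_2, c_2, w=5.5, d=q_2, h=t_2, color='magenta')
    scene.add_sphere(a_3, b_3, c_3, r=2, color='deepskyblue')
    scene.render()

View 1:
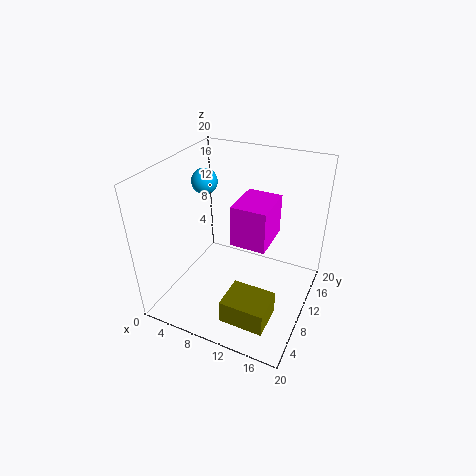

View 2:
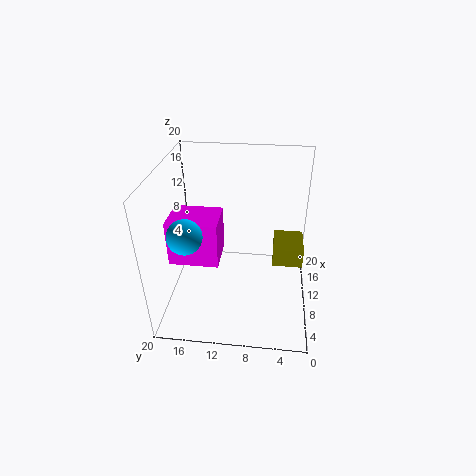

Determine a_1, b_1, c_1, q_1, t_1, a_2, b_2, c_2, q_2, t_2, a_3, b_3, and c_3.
a_1 = 12; b_1 = 0.5; c_1 = 4; q_1 = 4.5; t_1 = 3; a_2 = 7.5; b_2 = 12.5; c_2 = 6.5; q_2 = 7; t_2 = 6.5; a_3 = 2; b_3 = 15; c_3 = 15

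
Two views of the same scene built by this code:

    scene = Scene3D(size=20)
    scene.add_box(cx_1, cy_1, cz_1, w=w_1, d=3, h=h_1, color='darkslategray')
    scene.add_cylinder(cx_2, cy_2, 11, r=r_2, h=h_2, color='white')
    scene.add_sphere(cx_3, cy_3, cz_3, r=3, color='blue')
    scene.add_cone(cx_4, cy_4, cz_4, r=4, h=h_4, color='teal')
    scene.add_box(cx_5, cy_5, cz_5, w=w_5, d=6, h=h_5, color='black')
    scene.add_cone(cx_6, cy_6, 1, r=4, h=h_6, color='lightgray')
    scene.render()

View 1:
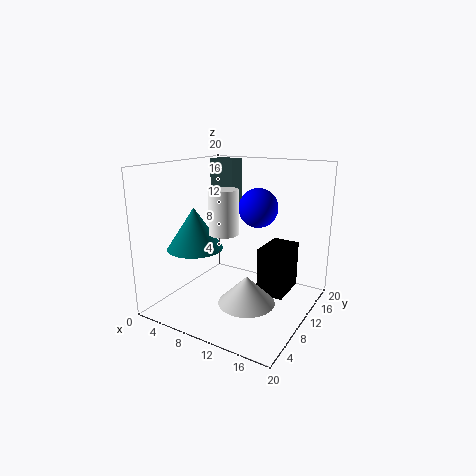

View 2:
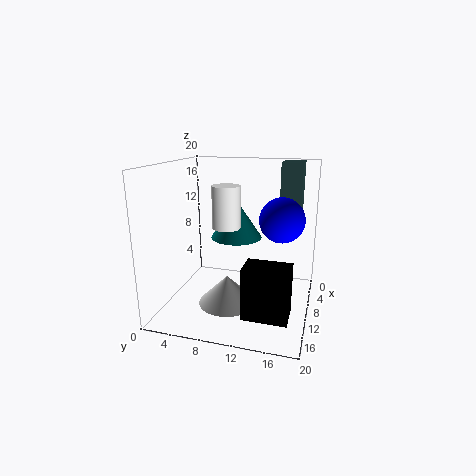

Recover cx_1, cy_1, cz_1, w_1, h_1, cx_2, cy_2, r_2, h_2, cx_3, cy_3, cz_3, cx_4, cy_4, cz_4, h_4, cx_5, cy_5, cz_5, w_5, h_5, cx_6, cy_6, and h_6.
cx_1 = 2; cy_1 = 15; cz_1 = 12; w_1 = 4; h_1 = 8; cx_2 = 9; cy_2 = 8; r_2 = 2; h_2 = 6; cx_3 = 10; cy_3 = 16; cz_3 = 13; cx_4 = 4; cy_4 = 8; cz_4 = 8; h_4 = 6; cx_5 = 12; cy_5 = 12; cz_5 = 1; w_5 = 4; h_5 = 7; cx_6 = 12; cy_6 = 9; h_6 = 4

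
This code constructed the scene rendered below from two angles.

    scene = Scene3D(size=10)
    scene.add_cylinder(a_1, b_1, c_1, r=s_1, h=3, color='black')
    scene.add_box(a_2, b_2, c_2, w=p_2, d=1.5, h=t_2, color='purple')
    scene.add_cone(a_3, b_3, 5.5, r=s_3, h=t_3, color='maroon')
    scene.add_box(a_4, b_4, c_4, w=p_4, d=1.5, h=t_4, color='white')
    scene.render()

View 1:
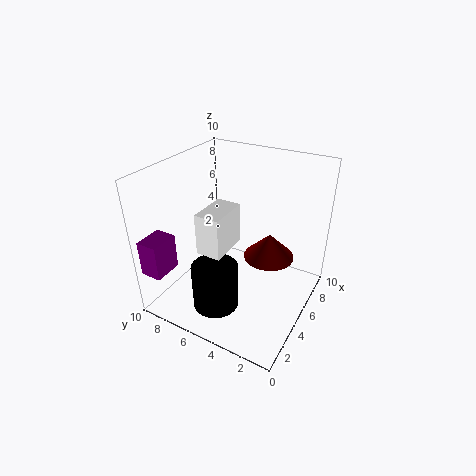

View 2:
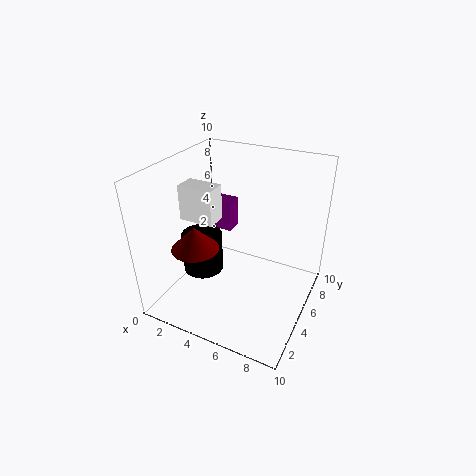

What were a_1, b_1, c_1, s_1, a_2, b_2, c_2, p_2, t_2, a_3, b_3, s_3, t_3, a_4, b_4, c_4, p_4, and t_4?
a_1 = 2; b_1 = 5; c_1 = 1.5; s_1 = 1.5; a_2 = 0.5; b_2 = 8.5; c_2 = 3; p_2 = 2; t_2 = 2.5; a_3 = 3.5; b_3 = 2; s_3 = 1.5; t_3 = 1.5; a_4 = 1; b_4 = 4; c_4 = 6; p_4 = 2.5; t_4 = 2.5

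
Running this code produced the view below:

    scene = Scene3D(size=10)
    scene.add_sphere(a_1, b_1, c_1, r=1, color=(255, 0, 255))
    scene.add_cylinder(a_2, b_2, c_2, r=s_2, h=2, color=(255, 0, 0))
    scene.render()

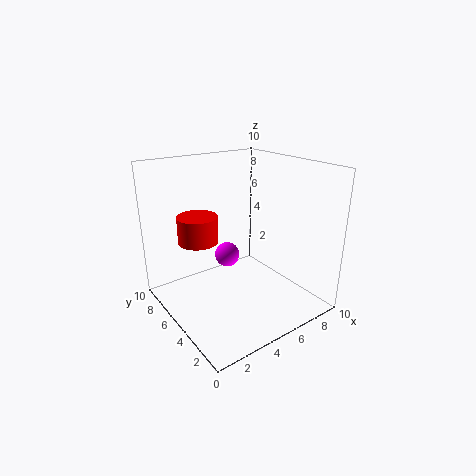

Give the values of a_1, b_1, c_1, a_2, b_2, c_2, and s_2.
a_1 = 6.25, b_1 = 8.25, c_1 = 2, a_2 = 3.5, b_2 = 8, c_2 = 4, s_2 = 1.5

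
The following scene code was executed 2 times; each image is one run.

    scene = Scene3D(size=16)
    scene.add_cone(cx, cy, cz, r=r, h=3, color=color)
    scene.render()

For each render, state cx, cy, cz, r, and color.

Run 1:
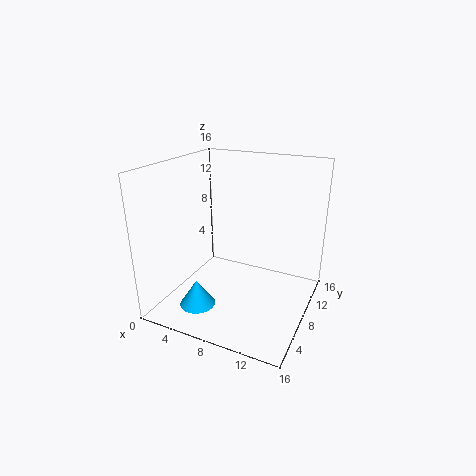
cx = 4.5, cy = 4.5, cz = 0.5, r = 2, color = 'deepskyblue'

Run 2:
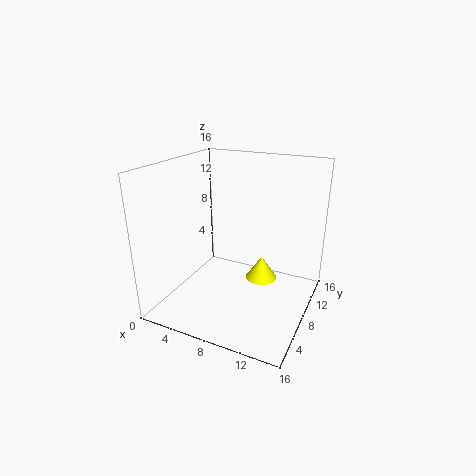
cx = 9, cy = 13, cz = 0.5, r = 2, color = 'yellow'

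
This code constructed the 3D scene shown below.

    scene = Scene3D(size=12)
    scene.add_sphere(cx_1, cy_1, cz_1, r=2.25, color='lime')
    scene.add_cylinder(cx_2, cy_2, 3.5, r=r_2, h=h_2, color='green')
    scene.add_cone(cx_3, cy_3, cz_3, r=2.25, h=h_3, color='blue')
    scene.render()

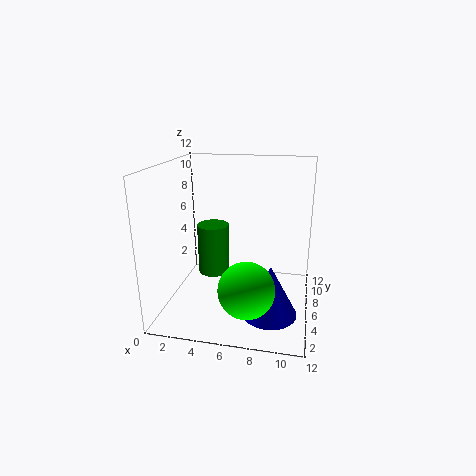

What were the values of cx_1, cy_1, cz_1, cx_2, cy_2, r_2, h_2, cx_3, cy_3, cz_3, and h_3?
cx_1 = 7.25; cy_1 = 3.25; cz_1 = 2.75; cx_2 = 4.25; cy_2 = 4.75; r_2 = 1.25; h_2 = 4; cx_3 = 9; cy_3 = 4.25; cz_3 = 0.25; h_3 = 4.25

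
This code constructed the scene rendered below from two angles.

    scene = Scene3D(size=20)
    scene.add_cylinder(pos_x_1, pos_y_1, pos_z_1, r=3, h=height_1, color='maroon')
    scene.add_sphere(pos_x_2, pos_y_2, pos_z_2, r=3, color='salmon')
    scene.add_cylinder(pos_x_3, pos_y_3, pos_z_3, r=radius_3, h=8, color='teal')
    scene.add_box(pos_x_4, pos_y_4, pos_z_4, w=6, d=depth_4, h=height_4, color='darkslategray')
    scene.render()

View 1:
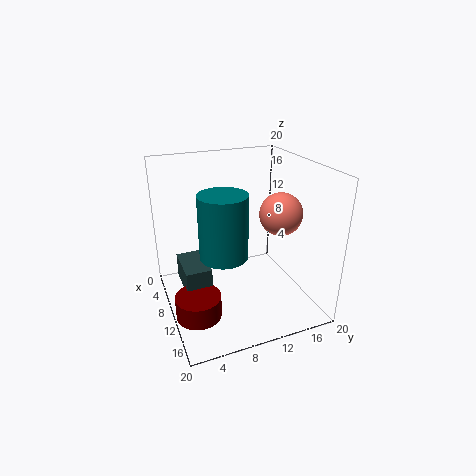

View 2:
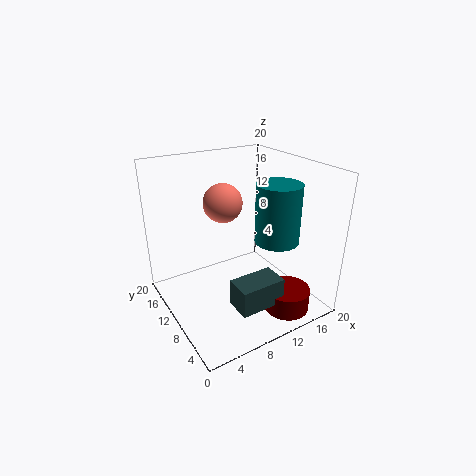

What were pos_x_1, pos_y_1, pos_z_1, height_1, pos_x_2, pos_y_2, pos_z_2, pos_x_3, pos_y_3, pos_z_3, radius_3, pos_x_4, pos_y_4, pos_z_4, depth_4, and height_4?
pos_x_1 = 13.5, pos_y_1 = 3, pos_z_1 = 1.5, height_1 = 3, pos_x_2 = 11, pos_y_2 = 16, pos_z_2 = 13, pos_x_3 = 14, pos_y_3 = 6.5, pos_z_3 = 10, radius_3 = 3, pos_x_4 = 6, pos_y_4 = 2, pos_z_4 = 3.5, depth_4 = 3.5, height_4 = 3.5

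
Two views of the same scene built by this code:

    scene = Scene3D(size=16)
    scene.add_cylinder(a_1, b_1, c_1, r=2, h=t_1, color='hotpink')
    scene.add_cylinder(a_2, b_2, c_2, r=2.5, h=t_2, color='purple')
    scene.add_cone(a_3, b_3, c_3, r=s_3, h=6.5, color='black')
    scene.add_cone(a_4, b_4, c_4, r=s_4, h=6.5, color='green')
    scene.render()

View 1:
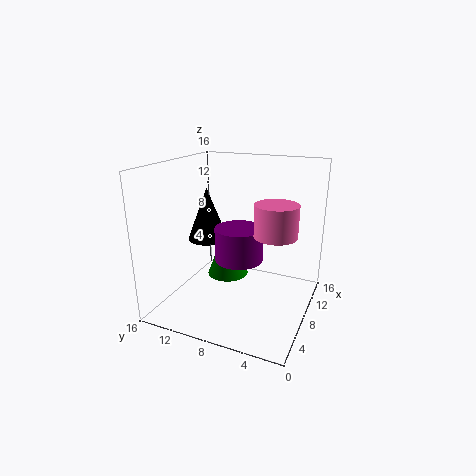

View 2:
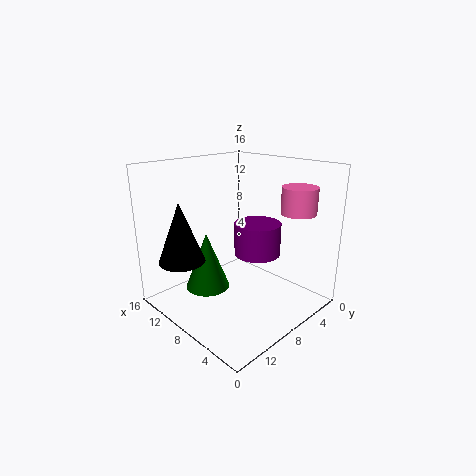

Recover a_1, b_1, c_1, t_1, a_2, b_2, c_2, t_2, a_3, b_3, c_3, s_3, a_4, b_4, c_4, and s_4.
a_1 = 4
b_1 = 2.5
c_1 = 10.5
t_1 = 3
a_2 = 6
b_2 = 7
c_2 = 6.5
t_2 = 3.5
a_3 = 11
b_3 = 13.5
c_3 = 6
s_3 = 2.5
a_4 = 10.5
b_4 = 10.5
c_4 = 2
s_4 = 2.5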